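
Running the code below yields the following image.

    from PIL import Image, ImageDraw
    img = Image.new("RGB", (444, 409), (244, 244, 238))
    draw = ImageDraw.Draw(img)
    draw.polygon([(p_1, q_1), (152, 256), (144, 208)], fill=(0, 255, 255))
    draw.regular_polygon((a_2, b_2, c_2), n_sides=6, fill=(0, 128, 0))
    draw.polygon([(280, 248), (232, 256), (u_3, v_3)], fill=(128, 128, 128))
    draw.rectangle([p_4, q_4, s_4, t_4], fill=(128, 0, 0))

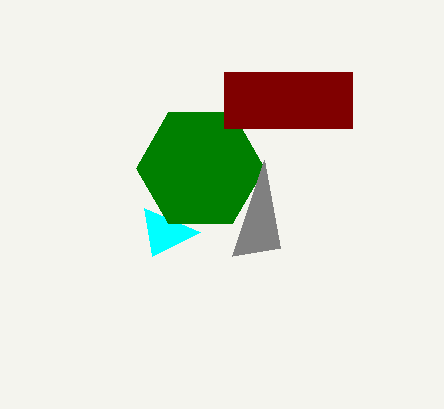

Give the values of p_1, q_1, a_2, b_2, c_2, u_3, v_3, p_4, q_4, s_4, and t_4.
p_1 = 200
q_1 = 232
a_2 = 200
b_2 = 168
c_2 = 64
u_3 = 264
v_3 = 160
p_4 = 224
q_4 = 72
s_4 = 352
t_4 = 128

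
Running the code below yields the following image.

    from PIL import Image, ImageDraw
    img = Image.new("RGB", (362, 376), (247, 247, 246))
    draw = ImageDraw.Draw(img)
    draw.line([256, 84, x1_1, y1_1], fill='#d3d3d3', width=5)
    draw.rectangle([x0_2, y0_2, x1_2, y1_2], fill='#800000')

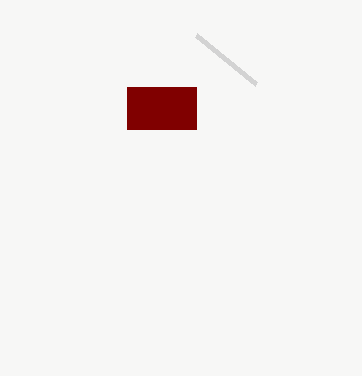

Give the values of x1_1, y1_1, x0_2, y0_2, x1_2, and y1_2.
x1_1 = 196; y1_1 = 35; x0_2 = 127; y0_2 = 87; x1_2 = 196; y1_2 = 129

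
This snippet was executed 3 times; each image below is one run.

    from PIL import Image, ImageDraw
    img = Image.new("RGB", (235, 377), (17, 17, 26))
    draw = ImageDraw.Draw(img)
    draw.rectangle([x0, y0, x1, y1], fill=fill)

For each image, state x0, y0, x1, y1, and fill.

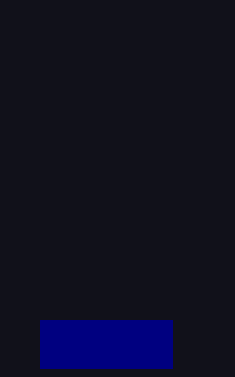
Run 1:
x0 = 40
y0 = 320
x1 = 172
y1 = 368
fill = 'navy'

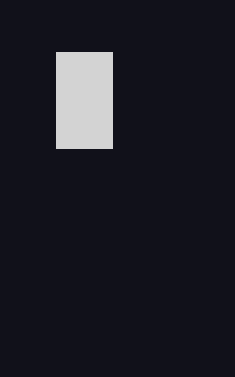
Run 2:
x0 = 56
y0 = 52
x1 = 112
y1 = 148
fill = 'lightgray'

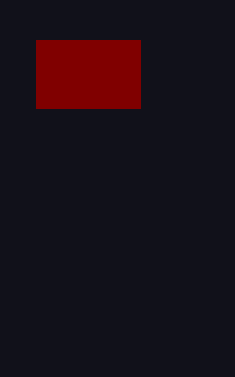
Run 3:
x0 = 36, y0 = 40, x1 = 140, y1 = 108, fill = 'maroon'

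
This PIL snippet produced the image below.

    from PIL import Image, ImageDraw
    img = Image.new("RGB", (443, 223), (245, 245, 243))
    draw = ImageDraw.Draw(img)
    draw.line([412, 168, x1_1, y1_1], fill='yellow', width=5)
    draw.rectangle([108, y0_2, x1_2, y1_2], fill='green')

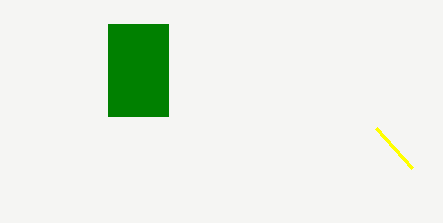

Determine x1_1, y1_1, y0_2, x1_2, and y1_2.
x1_1 = 376
y1_1 = 128
y0_2 = 24
x1_2 = 168
y1_2 = 116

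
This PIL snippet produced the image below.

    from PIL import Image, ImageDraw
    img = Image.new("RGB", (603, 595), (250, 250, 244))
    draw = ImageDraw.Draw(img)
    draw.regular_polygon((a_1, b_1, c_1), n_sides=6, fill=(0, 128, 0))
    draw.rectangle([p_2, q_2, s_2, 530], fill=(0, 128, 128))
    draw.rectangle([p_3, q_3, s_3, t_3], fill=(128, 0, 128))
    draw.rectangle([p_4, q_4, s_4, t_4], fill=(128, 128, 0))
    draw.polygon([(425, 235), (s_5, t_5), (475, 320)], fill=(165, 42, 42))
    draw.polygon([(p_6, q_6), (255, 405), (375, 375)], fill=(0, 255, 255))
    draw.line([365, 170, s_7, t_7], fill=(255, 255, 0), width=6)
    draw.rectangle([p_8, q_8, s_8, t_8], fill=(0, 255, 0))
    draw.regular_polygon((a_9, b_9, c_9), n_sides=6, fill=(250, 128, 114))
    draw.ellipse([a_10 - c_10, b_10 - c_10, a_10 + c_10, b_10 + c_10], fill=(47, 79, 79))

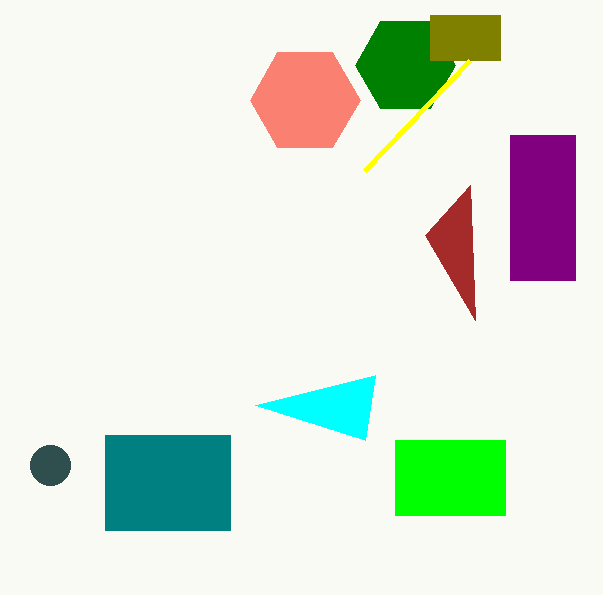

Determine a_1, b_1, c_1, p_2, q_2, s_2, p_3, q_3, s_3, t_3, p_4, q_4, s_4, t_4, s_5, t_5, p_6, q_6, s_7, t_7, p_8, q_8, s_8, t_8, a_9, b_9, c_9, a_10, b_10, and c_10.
a_1 = 405; b_1 = 65; c_1 = 50; p_2 = 105; q_2 = 435; s_2 = 230; p_3 = 510; q_3 = 135; s_3 = 575; t_3 = 280; p_4 = 430; q_4 = 15; s_4 = 500; t_4 = 60; s_5 = 470; t_5 = 185; p_6 = 365; q_6 = 440; s_7 = 470; t_7 = 60; p_8 = 395; q_8 = 440; s_8 = 505; t_8 = 515; a_9 = 305; b_9 = 100; c_9 = 55; a_10 = 50; b_10 = 465; c_10 = 20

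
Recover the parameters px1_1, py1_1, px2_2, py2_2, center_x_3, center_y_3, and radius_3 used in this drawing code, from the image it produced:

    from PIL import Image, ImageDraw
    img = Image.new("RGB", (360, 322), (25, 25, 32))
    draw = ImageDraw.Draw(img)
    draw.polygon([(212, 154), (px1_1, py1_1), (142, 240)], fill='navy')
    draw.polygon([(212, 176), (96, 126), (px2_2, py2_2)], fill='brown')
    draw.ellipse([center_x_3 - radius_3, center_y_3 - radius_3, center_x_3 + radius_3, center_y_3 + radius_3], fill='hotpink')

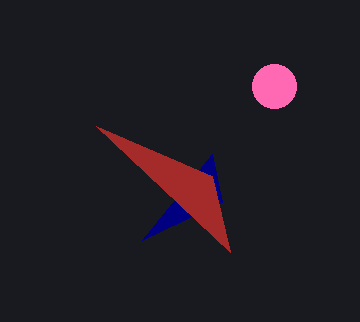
px1_1 = 222, py1_1 = 202, px2_2 = 230, py2_2 = 252, center_x_3 = 274, center_y_3 = 86, radius_3 = 22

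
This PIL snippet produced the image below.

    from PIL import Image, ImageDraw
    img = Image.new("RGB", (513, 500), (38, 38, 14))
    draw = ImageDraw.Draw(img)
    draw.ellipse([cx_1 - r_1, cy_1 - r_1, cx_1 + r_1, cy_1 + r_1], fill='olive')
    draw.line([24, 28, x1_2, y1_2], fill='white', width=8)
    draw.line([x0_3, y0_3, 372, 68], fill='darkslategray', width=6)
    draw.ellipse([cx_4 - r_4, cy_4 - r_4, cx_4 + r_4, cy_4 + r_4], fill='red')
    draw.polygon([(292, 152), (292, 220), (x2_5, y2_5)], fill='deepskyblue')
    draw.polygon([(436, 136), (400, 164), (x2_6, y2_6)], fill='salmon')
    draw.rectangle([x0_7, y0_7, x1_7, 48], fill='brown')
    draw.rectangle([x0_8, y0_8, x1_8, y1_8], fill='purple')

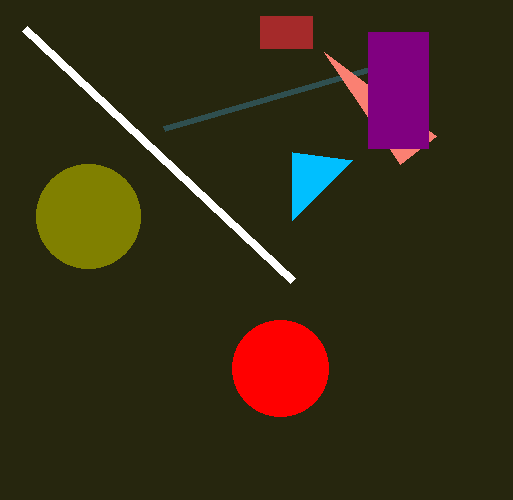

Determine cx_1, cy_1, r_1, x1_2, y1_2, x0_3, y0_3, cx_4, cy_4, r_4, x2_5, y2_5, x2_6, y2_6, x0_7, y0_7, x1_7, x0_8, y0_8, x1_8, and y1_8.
cx_1 = 88, cy_1 = 216, r_1 = 52, x1_2 = 292, y1_2 = 280, x0_3 = 164, y0_3 = 128, cx_4 = 280, cy_4 = 368, r_4 = 48, x2_5 = 352, y2_5 = 160, x2_6 = 324, y2_6 = 52, x0_7 = 260, y0_7 = 16, x1_7 = 312, x0_8 = 368, y0_8 = 32, x1_8 = 428, y1_8 = 148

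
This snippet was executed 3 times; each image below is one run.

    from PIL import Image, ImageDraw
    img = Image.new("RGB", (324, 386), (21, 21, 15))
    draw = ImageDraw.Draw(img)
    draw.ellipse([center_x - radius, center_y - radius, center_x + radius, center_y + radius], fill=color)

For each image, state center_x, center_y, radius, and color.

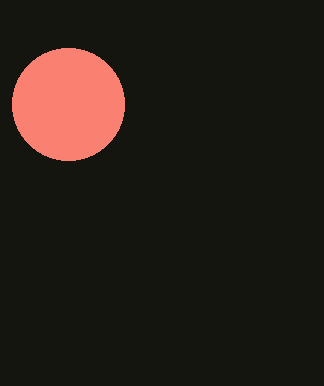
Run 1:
center_x = 68; center_y = 104; radius = 56; color = 'salmon'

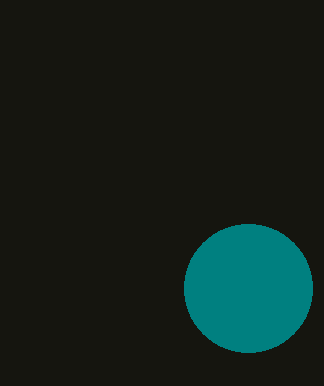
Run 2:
center_x = 248, center_y = 288, radius = 64, color = 'teal'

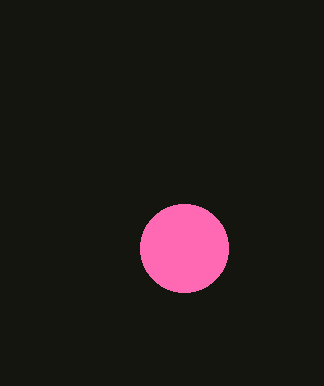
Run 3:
center_x = 184; center_y = 248; radius = 44; color = 'hotpink'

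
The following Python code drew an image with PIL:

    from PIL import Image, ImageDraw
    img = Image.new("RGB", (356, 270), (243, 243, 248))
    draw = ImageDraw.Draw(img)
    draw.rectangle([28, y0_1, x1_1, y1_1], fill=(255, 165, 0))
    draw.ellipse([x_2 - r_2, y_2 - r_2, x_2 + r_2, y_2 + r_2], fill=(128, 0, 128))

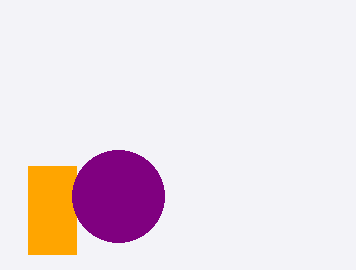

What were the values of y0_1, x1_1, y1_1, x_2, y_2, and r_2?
y0_1 = 166
x1_1 = 76
y1_1 = 254
x_2 = 118
y_2 = 196
r_2 = 46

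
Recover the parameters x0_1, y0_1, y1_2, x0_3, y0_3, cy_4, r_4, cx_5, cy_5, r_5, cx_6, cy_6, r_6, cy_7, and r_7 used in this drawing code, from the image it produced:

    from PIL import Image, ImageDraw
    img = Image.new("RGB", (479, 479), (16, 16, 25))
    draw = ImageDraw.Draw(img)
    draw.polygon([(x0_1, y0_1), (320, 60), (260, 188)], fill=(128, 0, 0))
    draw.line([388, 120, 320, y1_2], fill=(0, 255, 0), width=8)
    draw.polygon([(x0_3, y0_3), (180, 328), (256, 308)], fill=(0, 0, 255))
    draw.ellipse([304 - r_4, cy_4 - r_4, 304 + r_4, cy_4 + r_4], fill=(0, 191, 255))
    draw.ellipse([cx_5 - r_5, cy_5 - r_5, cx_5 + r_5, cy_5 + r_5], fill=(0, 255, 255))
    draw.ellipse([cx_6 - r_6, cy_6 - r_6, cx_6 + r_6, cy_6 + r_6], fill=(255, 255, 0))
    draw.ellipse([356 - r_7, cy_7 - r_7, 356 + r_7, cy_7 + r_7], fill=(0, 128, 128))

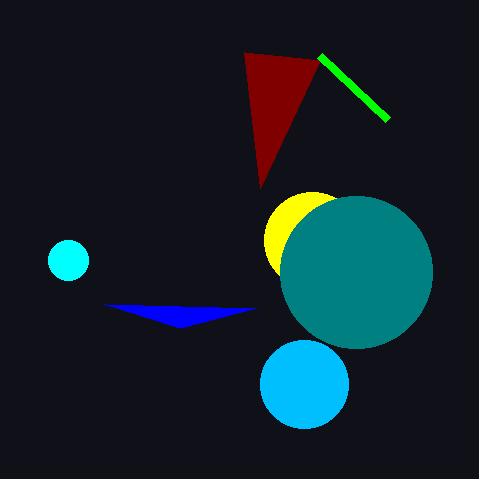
x0_1 = 244, y0_1 = 52, y1_2 = 56, x0_3 = 104, y0_3 = 304, cy_4 = 384, r_4 = 44, cx_5 = 68, cy_5 = 260, r_5 = 20, cx_6 = 312, cy_6 = 240, r_6 = 48, cy_7 = 272, r_7 = 76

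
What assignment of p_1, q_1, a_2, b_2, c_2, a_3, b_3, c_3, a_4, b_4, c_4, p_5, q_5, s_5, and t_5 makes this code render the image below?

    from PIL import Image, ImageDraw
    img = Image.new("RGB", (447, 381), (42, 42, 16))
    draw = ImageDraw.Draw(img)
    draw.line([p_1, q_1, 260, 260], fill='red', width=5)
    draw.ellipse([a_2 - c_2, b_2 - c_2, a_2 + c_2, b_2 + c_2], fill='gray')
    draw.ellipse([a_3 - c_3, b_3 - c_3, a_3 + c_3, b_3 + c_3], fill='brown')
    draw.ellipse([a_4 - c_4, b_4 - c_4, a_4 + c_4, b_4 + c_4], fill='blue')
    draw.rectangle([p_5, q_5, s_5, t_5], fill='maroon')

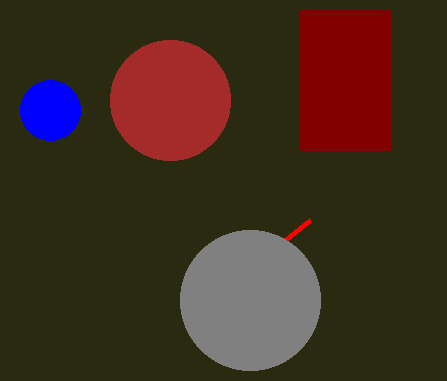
p_1 = 310; q_1 = 220; a_2 = 250; b_2 = 300; c_2 = 70; a_3 = 170; b_3 = 100; c_3 = 60; a_4 = 50; b_4 = 110; c_4 = 30; p_5 = 300; q_5 = 10; s_5 = 390; t_5 = 150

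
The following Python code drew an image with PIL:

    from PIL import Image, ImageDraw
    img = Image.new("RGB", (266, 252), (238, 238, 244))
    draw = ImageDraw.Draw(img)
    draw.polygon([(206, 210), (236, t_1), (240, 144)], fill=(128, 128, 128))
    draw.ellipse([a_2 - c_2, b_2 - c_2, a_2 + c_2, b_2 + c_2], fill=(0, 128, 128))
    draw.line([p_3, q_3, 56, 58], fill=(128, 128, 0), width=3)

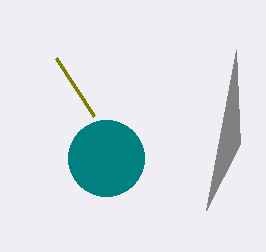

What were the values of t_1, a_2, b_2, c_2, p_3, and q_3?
t_1 = 50; a_2 = 106; b_2 = 158; c_2 = 38; p_3 = 94; q_3 = 116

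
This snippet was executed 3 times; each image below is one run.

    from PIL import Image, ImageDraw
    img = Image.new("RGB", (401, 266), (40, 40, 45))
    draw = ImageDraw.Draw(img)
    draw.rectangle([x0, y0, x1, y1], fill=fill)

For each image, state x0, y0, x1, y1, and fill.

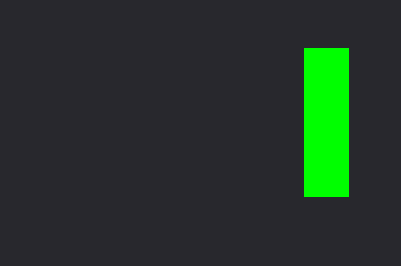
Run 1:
x0 = 304
y0 = 48
x1 = 348
y1 = 196
fill = 'lime'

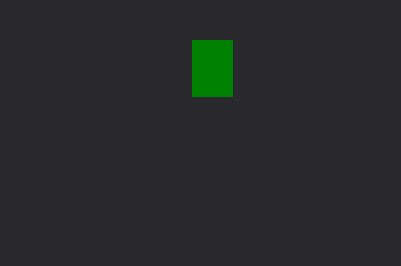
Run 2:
x0 = 192, y0 = 40, x1 = 232, y1 = 96, fill = 'green'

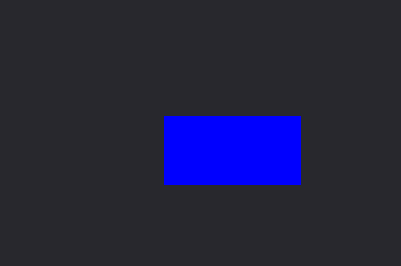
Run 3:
x0 = 164
y0 = 116
x1 = 300
y1 = 184
fill = 'blue'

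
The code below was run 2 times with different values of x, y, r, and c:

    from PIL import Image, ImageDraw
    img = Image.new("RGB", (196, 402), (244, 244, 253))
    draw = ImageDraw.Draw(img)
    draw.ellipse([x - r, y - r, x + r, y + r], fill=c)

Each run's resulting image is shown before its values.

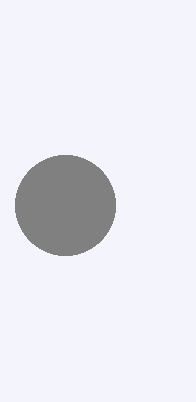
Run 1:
x = 65; y = 205; r = 50; c = 'gray'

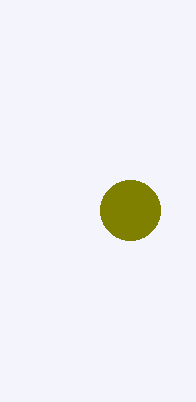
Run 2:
x = 130
y = 210
r = 30
c = 'olive'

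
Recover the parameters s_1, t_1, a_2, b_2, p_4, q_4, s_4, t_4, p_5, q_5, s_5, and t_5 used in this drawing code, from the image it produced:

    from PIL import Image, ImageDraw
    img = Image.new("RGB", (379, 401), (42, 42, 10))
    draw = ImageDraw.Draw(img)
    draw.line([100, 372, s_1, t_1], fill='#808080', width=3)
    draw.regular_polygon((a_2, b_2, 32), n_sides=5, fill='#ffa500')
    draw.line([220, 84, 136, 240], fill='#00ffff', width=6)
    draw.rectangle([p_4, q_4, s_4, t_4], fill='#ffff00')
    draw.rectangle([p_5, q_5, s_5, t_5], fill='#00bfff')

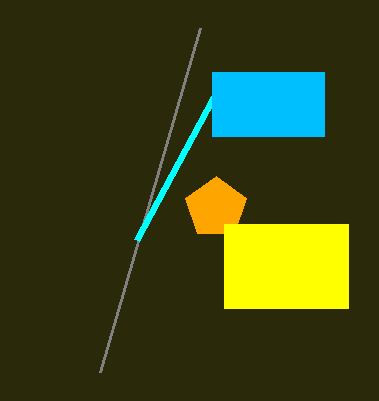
s_1 = 200; t_1 = 28; a_2 = 216; b_2 = 208; p_4 = 224; q_4 = 224; s_4 = 348; t_4 = 308; p_5 = 212; q_5 = 72; s_5 = 324; t_5 = 136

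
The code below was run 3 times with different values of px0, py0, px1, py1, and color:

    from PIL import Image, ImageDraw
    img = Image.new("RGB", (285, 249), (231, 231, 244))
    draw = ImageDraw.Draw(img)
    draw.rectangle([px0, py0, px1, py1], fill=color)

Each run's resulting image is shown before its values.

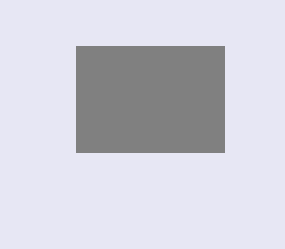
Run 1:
px0 = 76, py0 = 46, px1 = 224, py1 = 152, color = 'gray'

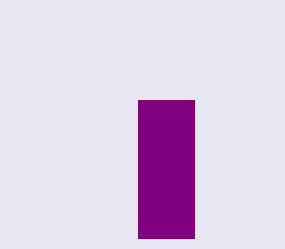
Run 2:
px0 = 138
py0 = 100
px1 = 194
py1 = 238
color = 'purple'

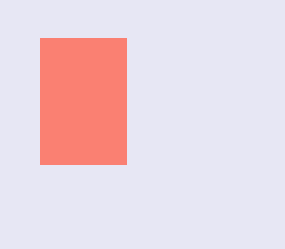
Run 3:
px0 = 40
py0 = 38
px1 = 126
py1 = 164
color = 'salmon'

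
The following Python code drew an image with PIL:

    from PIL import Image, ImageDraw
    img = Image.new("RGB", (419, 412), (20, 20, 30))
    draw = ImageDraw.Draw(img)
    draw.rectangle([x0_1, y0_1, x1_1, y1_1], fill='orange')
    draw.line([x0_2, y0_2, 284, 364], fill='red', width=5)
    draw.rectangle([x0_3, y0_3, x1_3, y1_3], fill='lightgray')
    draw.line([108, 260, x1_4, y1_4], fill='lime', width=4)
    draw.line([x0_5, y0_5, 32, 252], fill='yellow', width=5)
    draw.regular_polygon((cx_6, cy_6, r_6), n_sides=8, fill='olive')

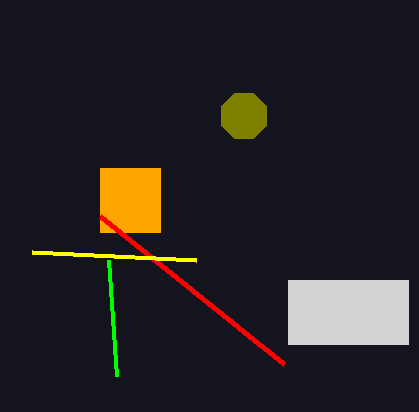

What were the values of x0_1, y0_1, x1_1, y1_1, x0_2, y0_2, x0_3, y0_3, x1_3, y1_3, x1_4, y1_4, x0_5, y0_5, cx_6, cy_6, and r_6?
x0_1 = 100; y0_1 = 168; x1_1 = 160; y1_1 = 232; x0_2 = 100; y0_2 = 216; x0_3 = 288; y0_3 = 280; x1_3 = 408; y1_3 = 344; x1_4 = 116; y1_4 = 376; x0_5 = 196; y0_5 = 260; cx_6 = 244; cy_6 = 116; r_6 = 24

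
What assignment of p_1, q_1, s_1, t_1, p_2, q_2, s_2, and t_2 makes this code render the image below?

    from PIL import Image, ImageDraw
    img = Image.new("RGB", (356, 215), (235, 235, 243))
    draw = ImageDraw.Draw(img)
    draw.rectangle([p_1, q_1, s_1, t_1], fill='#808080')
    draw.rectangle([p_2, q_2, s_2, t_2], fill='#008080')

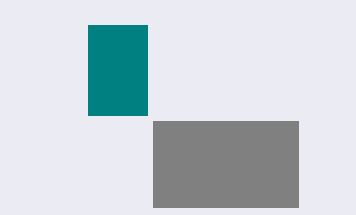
p_1 = 153
q_1 = 121
s_1 = 298
t_1 = 207
p_2 = 88
q_2 = 25
s_2 = 147
t_2 = 115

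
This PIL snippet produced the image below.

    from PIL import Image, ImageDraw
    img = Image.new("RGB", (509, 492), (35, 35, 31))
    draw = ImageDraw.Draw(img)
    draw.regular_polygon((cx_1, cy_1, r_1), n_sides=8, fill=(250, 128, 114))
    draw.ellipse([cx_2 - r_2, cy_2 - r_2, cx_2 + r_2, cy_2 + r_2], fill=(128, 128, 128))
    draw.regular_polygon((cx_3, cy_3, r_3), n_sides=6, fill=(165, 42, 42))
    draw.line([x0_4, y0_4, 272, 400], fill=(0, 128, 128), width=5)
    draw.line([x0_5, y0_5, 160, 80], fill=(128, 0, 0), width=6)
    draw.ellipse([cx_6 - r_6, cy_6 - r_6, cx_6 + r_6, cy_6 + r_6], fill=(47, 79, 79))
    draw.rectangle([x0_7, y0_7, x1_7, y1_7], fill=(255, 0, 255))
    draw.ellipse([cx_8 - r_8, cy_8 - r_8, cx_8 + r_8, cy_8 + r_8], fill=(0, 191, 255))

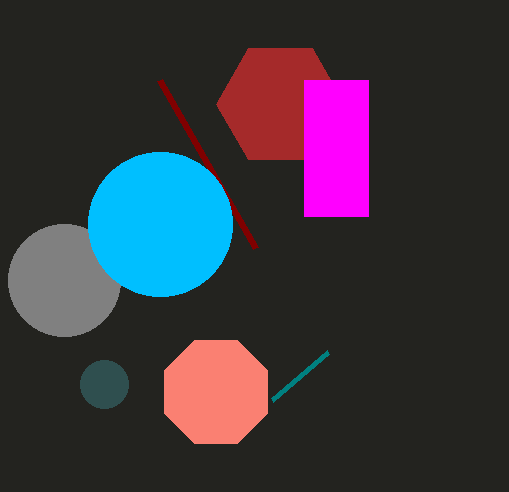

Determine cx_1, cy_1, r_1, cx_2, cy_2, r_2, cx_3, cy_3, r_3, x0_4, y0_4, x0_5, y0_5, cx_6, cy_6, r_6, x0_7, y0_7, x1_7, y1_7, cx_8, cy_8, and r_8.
cx_1 = 216; cy_1 = 392; r_1 = 56; cx_2 = 64; cy_2 = 280; r_2 = 56; cx_3 = 280; cy_3 = 104; r_3 = 64; x0_4 = 328; y0_4 = 352; x0_5 = 256; y0_5 = 248; cx_6 = 104; cy_6 = 384; r_6 = 24; x0_7 = 304; y0_7 = 80; x1_7 = 368; y1_7 = 216; cx_8 = 160; cy_8 = 224; r_8 = 72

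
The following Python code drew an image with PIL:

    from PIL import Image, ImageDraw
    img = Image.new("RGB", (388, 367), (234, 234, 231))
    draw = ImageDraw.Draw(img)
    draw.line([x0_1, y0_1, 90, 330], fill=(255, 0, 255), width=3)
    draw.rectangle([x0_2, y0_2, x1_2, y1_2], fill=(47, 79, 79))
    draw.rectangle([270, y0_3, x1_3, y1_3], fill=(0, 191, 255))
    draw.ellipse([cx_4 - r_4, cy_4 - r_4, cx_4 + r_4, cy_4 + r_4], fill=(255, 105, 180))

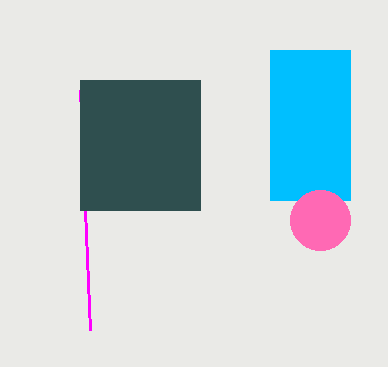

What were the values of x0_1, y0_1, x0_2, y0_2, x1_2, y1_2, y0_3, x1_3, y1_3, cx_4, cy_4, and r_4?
x0_1 = 80; y0_1 = 90; x0_2 = 80; y0_2 = 80; x1_2 = 200; y1_2 = 210; y0_3 = 50; x1_3 = 350; y1_3 = 200; cx_4 = 320; cy_4 = 220; r_4 = 30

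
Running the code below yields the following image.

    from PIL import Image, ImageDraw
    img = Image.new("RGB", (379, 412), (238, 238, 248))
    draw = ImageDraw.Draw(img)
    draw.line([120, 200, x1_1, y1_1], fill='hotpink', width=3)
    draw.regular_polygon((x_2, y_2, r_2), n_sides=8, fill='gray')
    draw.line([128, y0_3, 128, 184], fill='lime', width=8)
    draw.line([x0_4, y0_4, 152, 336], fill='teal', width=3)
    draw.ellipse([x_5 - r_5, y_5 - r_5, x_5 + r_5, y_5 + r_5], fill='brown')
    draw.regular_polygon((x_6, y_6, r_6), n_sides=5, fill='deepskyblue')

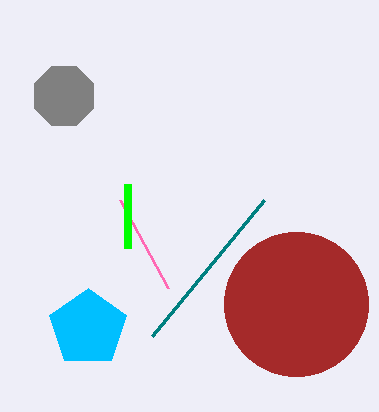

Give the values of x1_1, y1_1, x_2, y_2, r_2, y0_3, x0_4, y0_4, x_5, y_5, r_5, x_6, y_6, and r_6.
x1_1 = 168
y1_1 = 288
x_2 = 64
y_2 = 96
r_2 = 32
y0_3 = 248
x0_4 = 264
y0_4 = 200
x_5 = 296
y_5 = 304
r_5 = 72
x_6 = 88
y_6 = 328
r_6 = 40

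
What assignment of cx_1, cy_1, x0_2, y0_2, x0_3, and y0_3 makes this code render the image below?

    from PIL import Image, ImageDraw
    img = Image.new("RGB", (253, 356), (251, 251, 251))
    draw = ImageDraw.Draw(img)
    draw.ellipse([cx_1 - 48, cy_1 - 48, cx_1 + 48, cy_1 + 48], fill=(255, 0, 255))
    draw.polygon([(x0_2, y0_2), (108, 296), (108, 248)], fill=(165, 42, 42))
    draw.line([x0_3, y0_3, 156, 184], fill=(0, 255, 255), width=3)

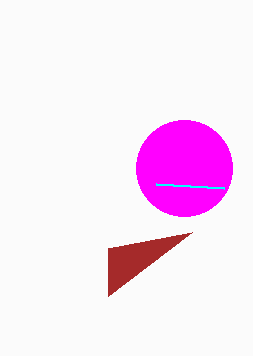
cx_1 = 184
cy_1 = 168
x0_2 = 192
y0_2 = 232
x0_3 = 224
y0_3 = 188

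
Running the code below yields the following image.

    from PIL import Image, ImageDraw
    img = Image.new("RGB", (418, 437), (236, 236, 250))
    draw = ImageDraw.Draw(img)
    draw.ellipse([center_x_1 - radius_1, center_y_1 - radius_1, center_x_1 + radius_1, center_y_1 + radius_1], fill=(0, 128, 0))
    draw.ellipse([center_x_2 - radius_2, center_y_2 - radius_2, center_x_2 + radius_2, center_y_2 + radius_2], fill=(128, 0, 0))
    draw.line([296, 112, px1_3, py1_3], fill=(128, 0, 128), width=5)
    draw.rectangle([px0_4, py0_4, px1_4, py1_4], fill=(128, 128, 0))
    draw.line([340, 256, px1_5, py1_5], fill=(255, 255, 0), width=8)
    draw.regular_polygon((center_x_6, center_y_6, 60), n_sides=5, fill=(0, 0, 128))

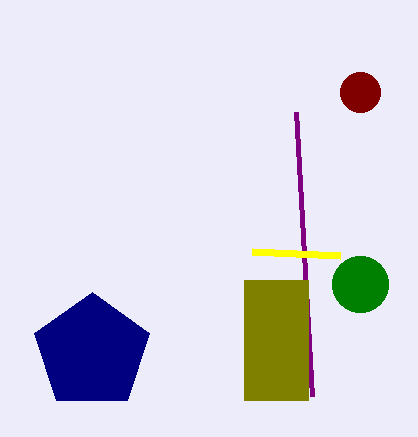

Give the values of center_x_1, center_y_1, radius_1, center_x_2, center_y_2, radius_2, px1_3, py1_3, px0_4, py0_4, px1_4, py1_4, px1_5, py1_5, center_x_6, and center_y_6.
center_x_1 = 360; center_y_1 = 284; radius_1 = 28; center_x_2 = 360; center_y_2 = 92; radius_2 = 20; px1_3 = 312; py1_3 = 396; px0_4 = 244; py0_4 = 280; px1_4 = 308; py1_4 = 400; px1_5 = 252; py1_5 = 252; center_x_6 = 92; center_y_6 = 352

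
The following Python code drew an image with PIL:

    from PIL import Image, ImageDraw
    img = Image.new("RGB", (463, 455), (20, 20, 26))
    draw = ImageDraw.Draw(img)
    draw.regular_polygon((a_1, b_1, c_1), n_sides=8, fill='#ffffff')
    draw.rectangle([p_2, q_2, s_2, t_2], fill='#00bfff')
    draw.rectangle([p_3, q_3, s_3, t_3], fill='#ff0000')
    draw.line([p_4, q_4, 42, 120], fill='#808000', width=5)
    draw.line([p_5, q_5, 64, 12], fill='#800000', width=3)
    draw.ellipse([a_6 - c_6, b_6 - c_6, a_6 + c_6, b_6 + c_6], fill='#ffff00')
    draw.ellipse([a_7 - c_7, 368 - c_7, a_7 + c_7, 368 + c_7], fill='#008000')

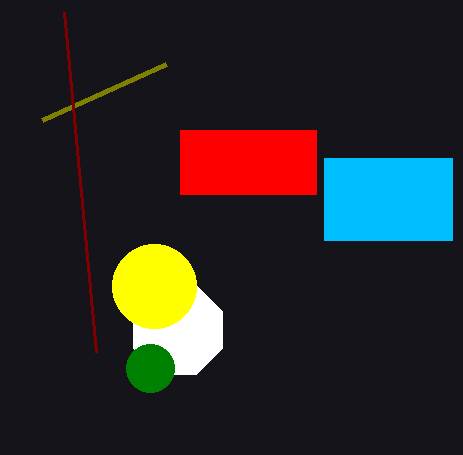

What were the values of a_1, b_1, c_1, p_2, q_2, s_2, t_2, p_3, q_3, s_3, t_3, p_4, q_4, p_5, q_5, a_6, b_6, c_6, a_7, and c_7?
a_1 = 178, b_1 = 330, c_1 = 48, p_2 = 324, q_2 = 158, s_2 = 452, t_2 = 240, p_3 = 180, q_3 = 130, s_3 = 316, t_3 = 194, p_4 = 166, q_4 = 64, p_5 = 96, q_5 = 352, a_6 = 154, b_6 = 286, c_6 = 42, a_7 = 150, c_7 = 24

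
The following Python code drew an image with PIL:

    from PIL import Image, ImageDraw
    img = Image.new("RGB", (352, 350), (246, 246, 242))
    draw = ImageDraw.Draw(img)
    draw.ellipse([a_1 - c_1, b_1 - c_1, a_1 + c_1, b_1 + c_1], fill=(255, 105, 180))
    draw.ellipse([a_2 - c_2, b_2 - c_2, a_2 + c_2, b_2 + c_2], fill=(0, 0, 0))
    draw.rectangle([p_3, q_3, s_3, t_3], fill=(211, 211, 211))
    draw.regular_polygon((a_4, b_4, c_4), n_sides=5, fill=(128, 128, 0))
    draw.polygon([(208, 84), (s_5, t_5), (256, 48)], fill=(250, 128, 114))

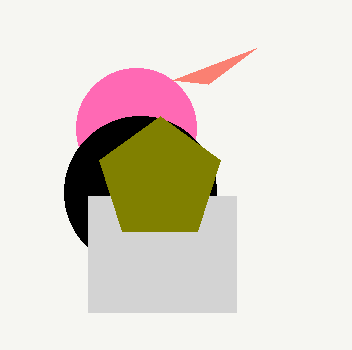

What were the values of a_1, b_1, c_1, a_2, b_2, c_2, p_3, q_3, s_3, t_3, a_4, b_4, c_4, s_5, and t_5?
a_1 = 136; b_1 = 128; c_1 = 60; a_2 = 140; b_2 = 192; c_2 = 76; p_3 = 88; q_3 = 196; s_3 = 236; t_3 = 312; a_4 = 160; b_4 = 180; c_4 = 64; s_5 = 172; t_5 = 80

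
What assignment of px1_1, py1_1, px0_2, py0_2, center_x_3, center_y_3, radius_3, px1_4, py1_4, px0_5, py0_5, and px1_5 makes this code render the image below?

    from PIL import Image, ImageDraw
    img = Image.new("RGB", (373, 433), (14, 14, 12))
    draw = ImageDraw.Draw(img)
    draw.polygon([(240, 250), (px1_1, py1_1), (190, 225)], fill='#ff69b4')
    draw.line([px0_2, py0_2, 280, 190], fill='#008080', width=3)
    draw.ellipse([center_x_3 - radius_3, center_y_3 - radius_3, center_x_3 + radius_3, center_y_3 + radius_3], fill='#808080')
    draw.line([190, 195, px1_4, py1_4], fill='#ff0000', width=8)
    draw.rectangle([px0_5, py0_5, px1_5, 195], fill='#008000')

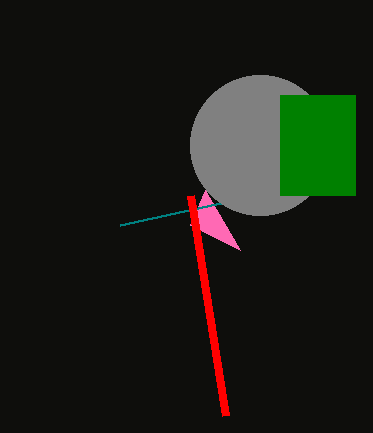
px1_1 = 205, py1_1 = 190, px0_2 = 120, py0_2 = 225, center_x_3 = 260, center_y_3 = 145, radius_3 = 70, px1_4 = 225, py1_4 = 415, px0_5 = 280, py0_5 = 95, px1_5 = 355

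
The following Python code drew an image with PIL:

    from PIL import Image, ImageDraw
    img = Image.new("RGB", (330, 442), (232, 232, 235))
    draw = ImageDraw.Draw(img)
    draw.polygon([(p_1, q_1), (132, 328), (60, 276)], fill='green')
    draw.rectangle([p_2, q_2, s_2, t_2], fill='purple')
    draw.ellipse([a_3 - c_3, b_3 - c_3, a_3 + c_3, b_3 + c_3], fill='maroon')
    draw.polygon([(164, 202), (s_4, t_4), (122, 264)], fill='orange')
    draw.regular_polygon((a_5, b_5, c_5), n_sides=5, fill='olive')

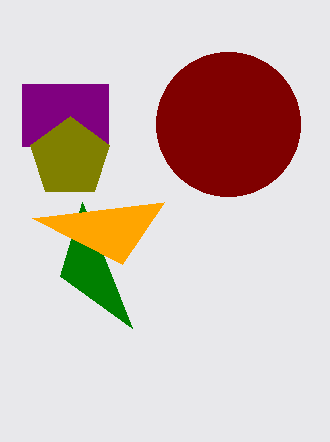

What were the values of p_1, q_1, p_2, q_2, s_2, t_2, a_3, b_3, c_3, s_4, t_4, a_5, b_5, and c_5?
p_1 = 82; q_1 = 202; p_2 = 22; q_2 = 84; s_2 = 108; t_2 = 146; a_3 = 228; b_3 = 124; c_3 = 72; s_4 = 32; t_4 = 218; a_5 = 70; b_5 = 158; c_5 = 42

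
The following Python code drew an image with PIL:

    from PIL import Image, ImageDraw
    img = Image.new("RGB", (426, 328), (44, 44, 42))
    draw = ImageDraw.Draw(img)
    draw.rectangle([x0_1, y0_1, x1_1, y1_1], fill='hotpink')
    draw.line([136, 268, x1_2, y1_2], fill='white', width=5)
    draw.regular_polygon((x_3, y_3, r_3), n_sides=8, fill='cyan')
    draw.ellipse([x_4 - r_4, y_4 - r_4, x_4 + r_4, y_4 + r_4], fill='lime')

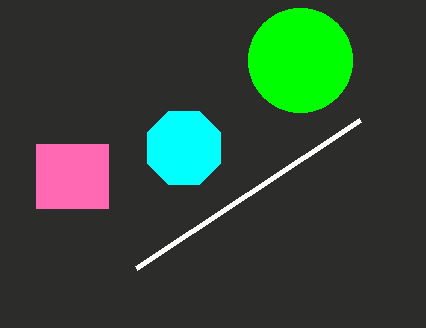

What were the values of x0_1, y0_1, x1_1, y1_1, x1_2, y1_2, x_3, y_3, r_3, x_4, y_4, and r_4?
x0_1 = 36; y0_1 = 144; x1_1 = 108; y1_1 = 208; x1_2 = 360; y1_2 = 120; x_3 = 184; y_3 = 148; r_3 = 40; x_4 = 300; y_4 = 60; r_4 = 52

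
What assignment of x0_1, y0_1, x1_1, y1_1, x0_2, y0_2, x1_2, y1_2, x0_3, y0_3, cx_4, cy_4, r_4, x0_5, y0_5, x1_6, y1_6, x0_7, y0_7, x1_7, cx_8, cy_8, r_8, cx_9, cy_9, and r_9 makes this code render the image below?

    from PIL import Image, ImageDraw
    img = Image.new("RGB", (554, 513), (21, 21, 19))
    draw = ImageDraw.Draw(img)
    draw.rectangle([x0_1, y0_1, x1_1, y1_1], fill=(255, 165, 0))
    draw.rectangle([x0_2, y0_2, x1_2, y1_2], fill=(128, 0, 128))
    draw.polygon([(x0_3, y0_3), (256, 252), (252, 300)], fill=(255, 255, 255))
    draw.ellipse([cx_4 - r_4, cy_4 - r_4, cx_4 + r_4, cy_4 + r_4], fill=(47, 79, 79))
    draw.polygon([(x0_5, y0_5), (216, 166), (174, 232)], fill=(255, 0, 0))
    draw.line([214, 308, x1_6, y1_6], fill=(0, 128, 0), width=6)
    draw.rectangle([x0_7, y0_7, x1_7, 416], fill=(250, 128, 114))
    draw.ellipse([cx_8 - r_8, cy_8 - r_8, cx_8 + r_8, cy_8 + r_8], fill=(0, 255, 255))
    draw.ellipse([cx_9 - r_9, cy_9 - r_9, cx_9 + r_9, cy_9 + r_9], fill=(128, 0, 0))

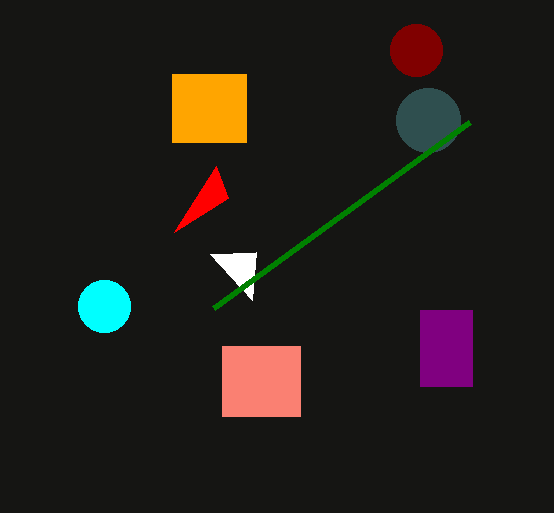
x0_1 = 172; y0_1 = 74; x1_1 = 246; y1_1 = 142; x0_2 = 420; y0_2 = 310; x1_2 = 472; y1_2 = 386; x0_3 = 210; y0_3 = 254; cx_4 = 428; cy_4 = 120; r_4 = 32; x0_5 = 228; y0_5 = 198; x1_6 = 470; y1_6 = 122; x0_7 = 222; y0_7 = 346; x1_7 = 300; cx_8 = 104; cy_8 = 306; r_8 = 26; cx_9 = 416; cy_9 = 50; r_9 = 26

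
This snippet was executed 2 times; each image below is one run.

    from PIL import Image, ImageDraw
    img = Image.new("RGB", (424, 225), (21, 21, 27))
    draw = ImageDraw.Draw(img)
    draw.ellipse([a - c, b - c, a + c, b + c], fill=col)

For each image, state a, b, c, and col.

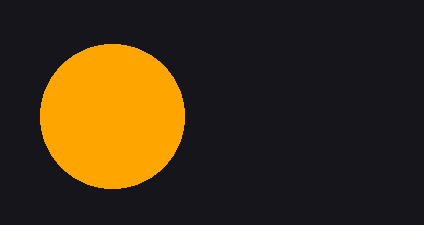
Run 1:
a = 112
b = 116
c = 72
col = 'orange'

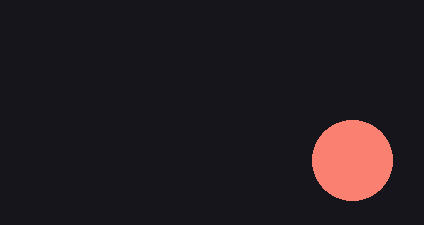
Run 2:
a = 352, b = 160, c = 40, col = 'salmon'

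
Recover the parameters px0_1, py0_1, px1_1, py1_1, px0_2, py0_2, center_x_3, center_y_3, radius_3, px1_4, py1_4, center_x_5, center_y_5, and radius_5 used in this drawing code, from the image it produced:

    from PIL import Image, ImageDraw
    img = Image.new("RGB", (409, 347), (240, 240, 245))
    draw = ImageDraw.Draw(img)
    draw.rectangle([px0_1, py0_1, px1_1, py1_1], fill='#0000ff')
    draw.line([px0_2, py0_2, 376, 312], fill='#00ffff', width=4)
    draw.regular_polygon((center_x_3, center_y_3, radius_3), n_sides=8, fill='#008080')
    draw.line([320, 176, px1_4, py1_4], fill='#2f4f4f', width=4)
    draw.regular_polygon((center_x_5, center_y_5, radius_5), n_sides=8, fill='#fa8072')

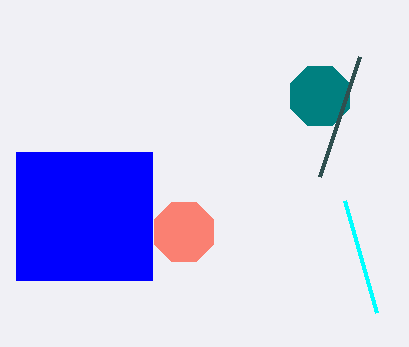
px0_1 = 16, py0_1 = 152, px1_1 = 152, py1_1 = 280, px0_2 = 344, py0_2 = 200, center_x_3 = 320, center_y_3 = 96, radius_3 = 32, px1_4 = 360, py1_4 = 56, center_x_5 = 184, center_y_5 = 232, radius_5 = 32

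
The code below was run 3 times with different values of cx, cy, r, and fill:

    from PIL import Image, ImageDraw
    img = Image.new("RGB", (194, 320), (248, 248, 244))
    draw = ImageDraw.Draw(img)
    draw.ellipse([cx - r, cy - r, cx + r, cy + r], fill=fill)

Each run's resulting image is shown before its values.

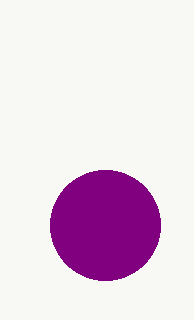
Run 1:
cx = 105; cy = 225; r = 55; fill = 'purple'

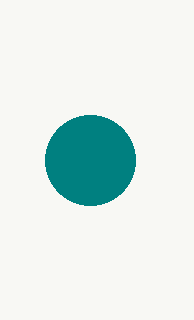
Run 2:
cx = 90
cy = 160
r = 45
fill = 'teal'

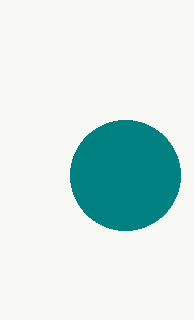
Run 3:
cx = 125
cy = 175
r = 55
fill = 'teal'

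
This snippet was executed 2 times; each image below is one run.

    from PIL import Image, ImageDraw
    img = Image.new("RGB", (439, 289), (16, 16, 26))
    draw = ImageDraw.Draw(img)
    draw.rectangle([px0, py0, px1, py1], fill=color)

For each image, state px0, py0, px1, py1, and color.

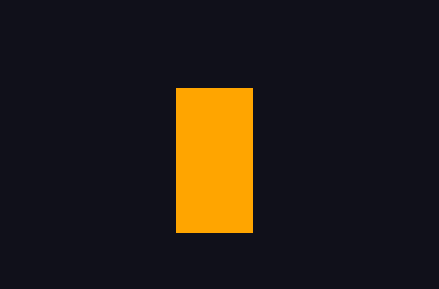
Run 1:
px0 = 176; py0 = 88; px1 = 252; py1 = 232; color = 'orange'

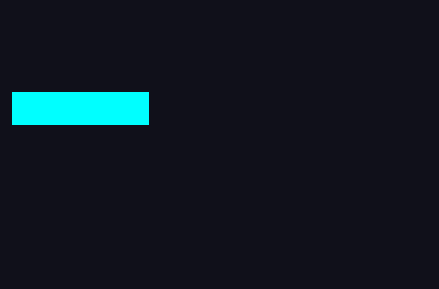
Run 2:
px0 = 12; py0 = 92; px1 = 148; py1 = 124; color = 'cyan'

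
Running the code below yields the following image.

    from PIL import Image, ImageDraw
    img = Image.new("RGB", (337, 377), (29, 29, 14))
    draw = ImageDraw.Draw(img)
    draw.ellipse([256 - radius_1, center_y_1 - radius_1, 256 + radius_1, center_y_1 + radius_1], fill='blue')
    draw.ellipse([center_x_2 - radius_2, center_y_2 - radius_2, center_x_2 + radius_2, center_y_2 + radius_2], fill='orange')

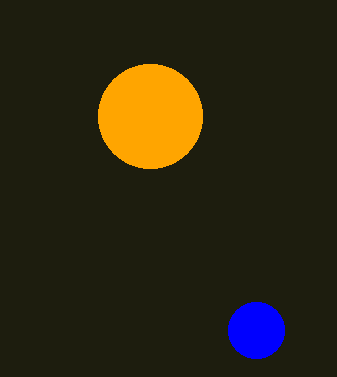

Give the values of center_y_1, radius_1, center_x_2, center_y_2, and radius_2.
center_y_1 = 330, radius_1 = 28, center_x_2 = 150, center_y_2 = 116, radius_2 = 52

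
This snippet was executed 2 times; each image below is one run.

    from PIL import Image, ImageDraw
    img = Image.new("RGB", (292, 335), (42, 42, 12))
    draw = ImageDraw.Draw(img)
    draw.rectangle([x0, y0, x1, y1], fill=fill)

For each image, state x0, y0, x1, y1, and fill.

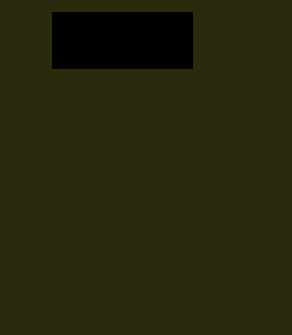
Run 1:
x0 = 52
y0 = 12
x1 = 192
y1 = 68
fill = 'black'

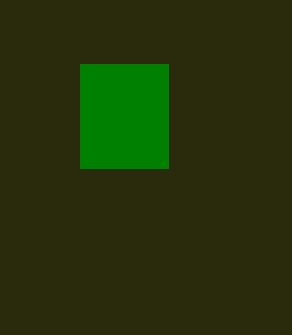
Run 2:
x0 = 80, y0 = 64, x1 = 168, y1 = 168, fill = 'green'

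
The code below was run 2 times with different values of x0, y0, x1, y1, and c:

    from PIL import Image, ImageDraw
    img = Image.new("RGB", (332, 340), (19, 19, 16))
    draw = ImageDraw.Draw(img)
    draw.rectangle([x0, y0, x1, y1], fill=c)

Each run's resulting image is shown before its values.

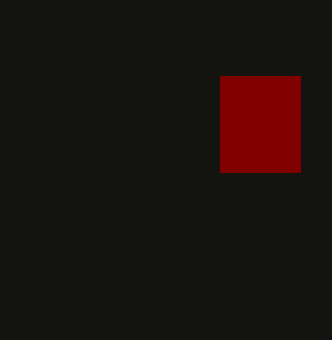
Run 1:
x0 = 220, y0 = 76, x1 = 300, y1 = 172, c = 'maroon'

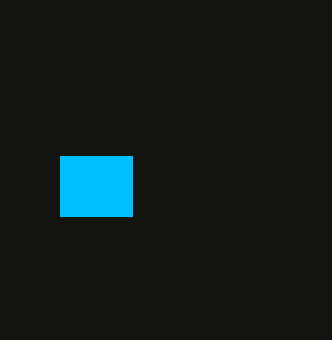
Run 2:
x0 = 60; y0 = 156; x1 = 132; y1 = 216; c = 'deepskyblue'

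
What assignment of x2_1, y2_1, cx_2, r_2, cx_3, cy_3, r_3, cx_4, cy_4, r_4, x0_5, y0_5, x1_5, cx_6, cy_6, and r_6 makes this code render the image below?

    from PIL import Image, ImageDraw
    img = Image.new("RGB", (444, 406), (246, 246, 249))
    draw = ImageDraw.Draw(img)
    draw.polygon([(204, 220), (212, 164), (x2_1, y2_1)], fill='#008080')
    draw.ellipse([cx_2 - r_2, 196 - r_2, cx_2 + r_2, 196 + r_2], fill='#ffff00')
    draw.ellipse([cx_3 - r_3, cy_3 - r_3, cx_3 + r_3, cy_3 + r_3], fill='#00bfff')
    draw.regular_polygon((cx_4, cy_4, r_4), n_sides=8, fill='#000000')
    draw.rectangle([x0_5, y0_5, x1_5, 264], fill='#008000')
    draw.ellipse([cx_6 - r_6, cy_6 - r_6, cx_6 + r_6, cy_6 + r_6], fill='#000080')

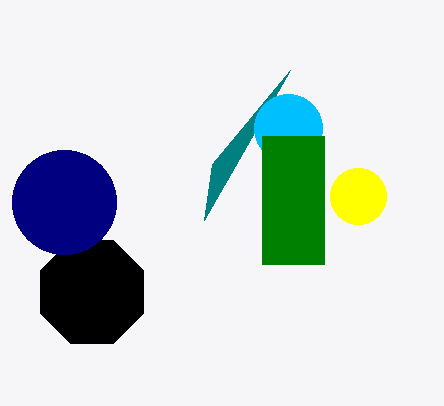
x2_1 = 290
y2_1 = 70
cx_2 = 358
r_2 = 28
cx_3 = 288
cy_3 = 128
r_3 = 34
cx_4 = 92
cy_4 = 292
r_4 = 56
x0_5 = 262
y0_5 = 136
x1_5 = 324
cx_6 = 64
cy_6 = 202
r_6 = 52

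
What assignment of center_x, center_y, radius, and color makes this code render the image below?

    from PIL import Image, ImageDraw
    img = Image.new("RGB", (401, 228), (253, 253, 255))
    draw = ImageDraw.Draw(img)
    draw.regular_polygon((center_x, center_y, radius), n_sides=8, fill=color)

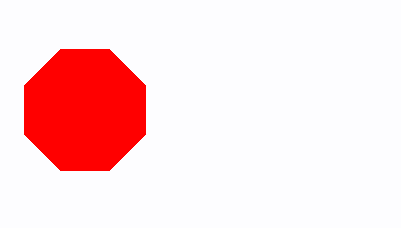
center_x = 85; center_y = 110; radius = 65; color = 'red'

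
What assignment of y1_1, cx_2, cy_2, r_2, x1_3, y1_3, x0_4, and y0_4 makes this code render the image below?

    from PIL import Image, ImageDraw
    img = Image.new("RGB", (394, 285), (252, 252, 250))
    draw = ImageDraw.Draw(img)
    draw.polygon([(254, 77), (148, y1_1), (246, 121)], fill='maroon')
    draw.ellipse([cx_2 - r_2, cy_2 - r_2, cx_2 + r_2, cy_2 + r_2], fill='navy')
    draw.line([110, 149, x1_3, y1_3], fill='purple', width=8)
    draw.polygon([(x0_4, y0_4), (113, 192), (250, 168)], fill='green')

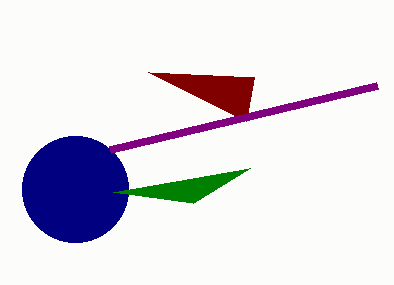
y1_1 = 72, cx_2 = 75, cy_2 = 189, r_2 = 53, x1_3 = 377, y1_3 = 85, x0_4 = 193, y0_4 = 203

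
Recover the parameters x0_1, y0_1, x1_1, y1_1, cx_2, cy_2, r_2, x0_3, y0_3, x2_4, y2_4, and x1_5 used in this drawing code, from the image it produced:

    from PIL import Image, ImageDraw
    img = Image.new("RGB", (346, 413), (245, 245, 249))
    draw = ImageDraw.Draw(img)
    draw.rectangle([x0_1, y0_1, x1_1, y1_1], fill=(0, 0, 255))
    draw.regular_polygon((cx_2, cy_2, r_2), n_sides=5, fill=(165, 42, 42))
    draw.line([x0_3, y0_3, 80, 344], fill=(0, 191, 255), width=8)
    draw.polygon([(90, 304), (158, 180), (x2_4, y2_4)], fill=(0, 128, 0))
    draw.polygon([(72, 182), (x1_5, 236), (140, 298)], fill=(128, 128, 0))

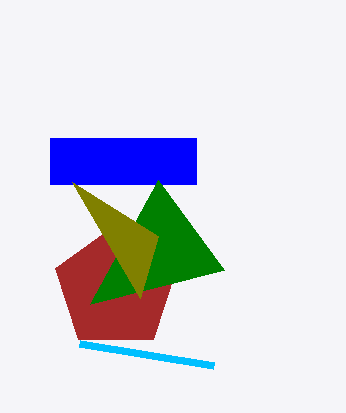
x0_1 = 50; y0_1 = 138; x1_1 = 196; y1_1 = 184; cx_2 = 116; cy_2 = 288; r_2 = 64; x0_3 = 214; y0_3 = 366; x2_4 = 224; y2_4 = 270; x1_5 = 158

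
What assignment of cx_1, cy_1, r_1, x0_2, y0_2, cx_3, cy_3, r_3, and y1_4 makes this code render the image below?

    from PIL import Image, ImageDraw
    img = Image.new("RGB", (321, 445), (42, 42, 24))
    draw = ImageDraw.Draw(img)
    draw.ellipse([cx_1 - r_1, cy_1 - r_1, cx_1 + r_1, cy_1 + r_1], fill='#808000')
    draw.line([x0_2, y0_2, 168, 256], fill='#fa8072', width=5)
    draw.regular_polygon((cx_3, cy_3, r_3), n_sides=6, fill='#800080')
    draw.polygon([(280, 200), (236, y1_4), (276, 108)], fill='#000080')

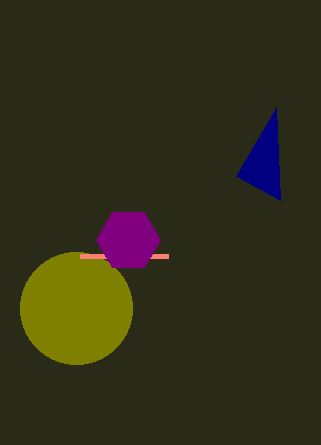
cx_1 = 76, cy_1 = 308, r_1 = 56, x0_2 = 80, y0_2 = 256, cx_3 = 128, cy_3 = 240, r_3 = 32, y1_4 = 176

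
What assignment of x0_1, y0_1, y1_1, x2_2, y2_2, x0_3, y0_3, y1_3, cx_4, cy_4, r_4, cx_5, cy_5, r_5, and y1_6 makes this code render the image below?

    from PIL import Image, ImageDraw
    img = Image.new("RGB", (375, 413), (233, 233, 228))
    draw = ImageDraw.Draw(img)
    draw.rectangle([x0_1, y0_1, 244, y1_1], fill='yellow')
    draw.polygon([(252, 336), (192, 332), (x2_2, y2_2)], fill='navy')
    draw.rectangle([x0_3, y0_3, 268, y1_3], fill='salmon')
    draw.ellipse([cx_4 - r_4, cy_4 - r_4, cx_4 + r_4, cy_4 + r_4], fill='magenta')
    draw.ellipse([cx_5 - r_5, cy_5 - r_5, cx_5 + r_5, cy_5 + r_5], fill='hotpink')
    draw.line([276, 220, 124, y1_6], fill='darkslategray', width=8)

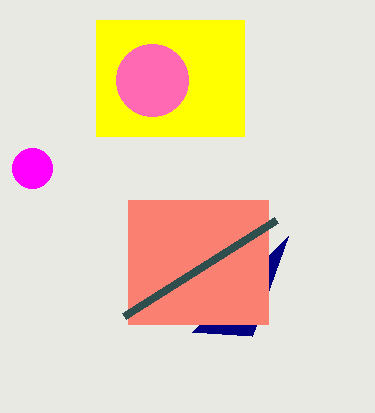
x0_1 = 96
y0_1 = 20
y1_1 = 136
x2_2 = 288
y2_2 = 236
x0_3 = 128
y0_3 = 200
y1_3 = 324
cx_4 = 32
cy_4 = 168
r_4 = 20
cx_5 = 152
cy_5 = 80
r_5 = 36
y1_6 = 316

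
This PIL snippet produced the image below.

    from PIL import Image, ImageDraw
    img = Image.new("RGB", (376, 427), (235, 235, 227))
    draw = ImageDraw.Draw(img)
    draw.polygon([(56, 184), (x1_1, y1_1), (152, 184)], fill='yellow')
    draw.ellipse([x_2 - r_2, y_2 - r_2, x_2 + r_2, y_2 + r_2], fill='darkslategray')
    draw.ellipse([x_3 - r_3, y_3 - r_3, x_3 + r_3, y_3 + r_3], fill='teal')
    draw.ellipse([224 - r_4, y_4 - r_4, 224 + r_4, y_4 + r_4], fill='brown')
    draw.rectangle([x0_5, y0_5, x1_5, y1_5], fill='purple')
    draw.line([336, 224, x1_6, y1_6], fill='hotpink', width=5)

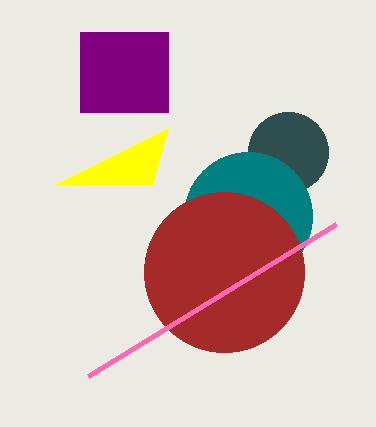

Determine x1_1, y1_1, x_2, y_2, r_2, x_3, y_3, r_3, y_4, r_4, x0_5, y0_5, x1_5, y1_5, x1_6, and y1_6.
x1_1 = 168; y1_1 = 128; x_2 = 288; y_2 = 152; r_2 = 40; x_3 = 248; y_3 = 216; r_3 = 64; y_4 = 272; r_4 = 80; x0_5 = 80; y0_5 = 32; x1_5 = 168; y1_5 = 112; x1_6 = 88; y1_6 = 376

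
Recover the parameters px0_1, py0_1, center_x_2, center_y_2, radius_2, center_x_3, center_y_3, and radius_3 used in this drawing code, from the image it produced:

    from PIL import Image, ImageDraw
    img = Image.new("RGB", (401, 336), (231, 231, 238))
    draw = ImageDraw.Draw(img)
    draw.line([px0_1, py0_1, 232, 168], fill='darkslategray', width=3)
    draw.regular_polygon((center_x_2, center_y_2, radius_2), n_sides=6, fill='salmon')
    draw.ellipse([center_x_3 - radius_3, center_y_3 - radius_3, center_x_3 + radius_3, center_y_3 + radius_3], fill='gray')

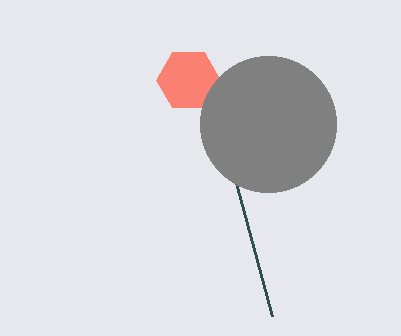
px0_1 = 272; py0_1 = 316; center_x_2 = 188; center_y_2 = 80; radius_2 = 32; center_x_3 = 268; center_y_3 = 124; radius_3 = 68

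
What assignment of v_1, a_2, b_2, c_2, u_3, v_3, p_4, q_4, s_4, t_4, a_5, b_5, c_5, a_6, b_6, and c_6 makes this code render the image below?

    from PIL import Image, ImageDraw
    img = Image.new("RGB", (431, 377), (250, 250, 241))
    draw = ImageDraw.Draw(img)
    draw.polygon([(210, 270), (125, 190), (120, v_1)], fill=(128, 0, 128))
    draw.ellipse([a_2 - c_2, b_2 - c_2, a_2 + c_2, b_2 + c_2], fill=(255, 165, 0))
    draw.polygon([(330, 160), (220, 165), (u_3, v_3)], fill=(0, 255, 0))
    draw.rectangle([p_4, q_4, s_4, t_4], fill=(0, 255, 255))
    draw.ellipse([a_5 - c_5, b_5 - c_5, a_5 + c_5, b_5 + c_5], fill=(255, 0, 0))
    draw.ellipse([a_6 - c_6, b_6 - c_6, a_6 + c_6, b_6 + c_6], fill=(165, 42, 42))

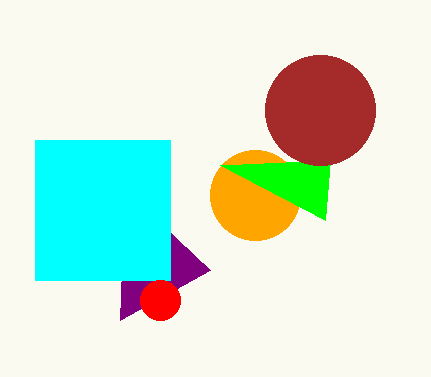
v_1 = 320, a_2 = 255, b_2 = 195, c_2 = 45, u_3 = 325, v_3 = 220, p_4 = 35, q_4 = 140, s_4 = 170, t_4 = 280, a_5 = 160, b_5 = 300, c_5 = 20, a_6 = 320, b_6 = 110, c_6 = 55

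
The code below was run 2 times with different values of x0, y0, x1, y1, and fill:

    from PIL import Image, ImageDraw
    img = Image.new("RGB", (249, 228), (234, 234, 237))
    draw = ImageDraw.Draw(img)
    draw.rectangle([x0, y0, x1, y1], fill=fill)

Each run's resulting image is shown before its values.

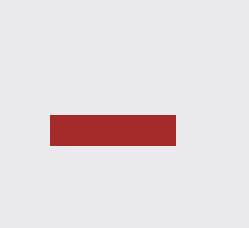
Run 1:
x0 = 50; y0 = 115; x1 = 175; y1 = 145; fill = 'brown'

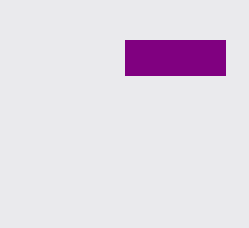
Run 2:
x0 = 125, y0 = 40, x1 = 225, y1 = 75, fill = 'purple'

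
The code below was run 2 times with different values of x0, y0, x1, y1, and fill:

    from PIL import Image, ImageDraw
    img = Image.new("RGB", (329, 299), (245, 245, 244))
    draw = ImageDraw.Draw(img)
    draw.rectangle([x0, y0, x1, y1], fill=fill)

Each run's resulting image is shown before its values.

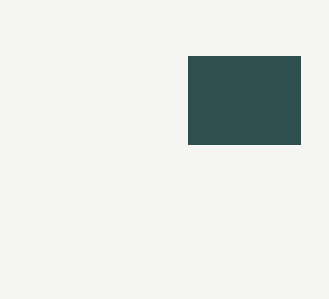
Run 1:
x0 = 188
y0 = 56
x1 = 300
y1 = 144
fill = 'darkslategray'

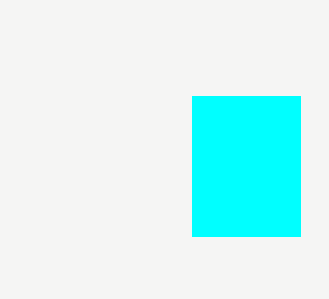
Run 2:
x0 = 192, y0 = 96, x1 = 300, y1 = 236, fill = 'cyan'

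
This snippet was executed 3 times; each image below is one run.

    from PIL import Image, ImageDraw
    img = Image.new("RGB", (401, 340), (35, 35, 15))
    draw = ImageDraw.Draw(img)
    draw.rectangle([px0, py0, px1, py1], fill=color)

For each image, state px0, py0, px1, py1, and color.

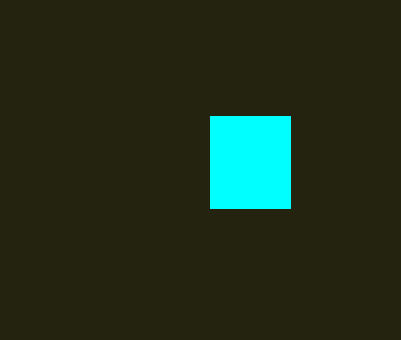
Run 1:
px0 = 210, py0 = 116, px1 = 290, py1 = 208, color = 'cyan'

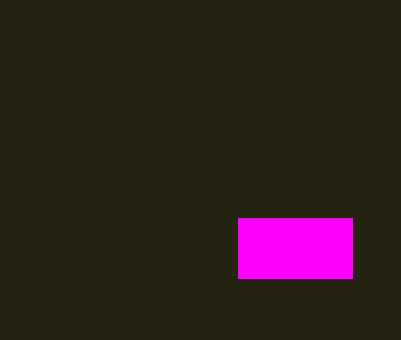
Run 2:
px0 = 238
py0 = 218
px1 = 352
py1 = 278
color = 'magenta'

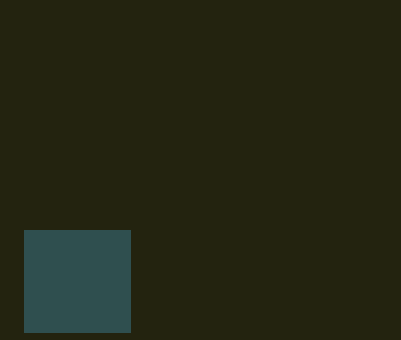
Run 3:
px0 = 24, py0 = 230, px1 = 130, py1 = 332, color = 'darkslategray'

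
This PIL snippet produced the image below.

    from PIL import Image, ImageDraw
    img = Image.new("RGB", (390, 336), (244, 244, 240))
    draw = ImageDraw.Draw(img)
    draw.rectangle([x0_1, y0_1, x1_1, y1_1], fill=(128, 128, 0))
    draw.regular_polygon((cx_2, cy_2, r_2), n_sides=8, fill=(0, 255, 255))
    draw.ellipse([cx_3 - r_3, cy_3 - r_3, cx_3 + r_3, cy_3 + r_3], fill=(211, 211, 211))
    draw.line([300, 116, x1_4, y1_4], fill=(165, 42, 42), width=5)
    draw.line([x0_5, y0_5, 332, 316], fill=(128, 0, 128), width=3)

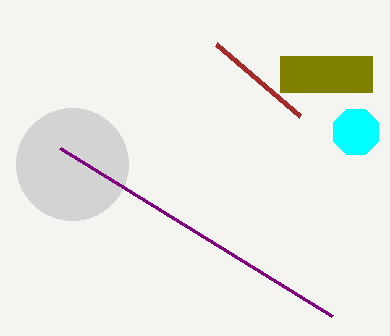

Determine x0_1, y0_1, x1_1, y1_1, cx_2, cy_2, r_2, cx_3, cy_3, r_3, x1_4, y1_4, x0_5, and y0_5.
x0_1 = 280
y0_1 = 56
x1_1 = 372
y1_1 = 92
cx_2 = 356
cy_2 = 132
r_2 = 24
cx_3 = 72
cy_3 = 164
r_3 = 56
x1_4 = 216
y1_4 = 44
x0_5 = 60
y0_5 = 148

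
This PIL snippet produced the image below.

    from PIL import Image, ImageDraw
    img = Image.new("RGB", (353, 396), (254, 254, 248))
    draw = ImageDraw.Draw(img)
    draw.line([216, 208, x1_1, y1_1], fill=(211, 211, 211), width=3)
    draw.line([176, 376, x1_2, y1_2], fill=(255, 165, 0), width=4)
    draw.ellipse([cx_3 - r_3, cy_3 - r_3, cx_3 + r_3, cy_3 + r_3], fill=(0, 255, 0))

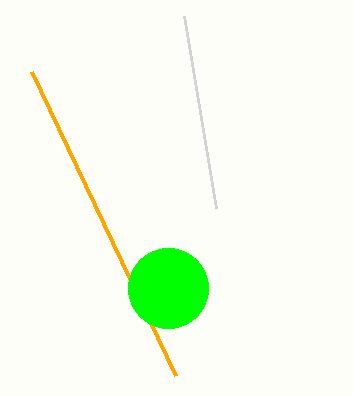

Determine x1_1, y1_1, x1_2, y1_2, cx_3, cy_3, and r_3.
x1_1 = 184; y1_1 = 16; x1_2 = 32; y1_2 = 72; cx_3 = 168; cy_3 = 288; r_3 = 40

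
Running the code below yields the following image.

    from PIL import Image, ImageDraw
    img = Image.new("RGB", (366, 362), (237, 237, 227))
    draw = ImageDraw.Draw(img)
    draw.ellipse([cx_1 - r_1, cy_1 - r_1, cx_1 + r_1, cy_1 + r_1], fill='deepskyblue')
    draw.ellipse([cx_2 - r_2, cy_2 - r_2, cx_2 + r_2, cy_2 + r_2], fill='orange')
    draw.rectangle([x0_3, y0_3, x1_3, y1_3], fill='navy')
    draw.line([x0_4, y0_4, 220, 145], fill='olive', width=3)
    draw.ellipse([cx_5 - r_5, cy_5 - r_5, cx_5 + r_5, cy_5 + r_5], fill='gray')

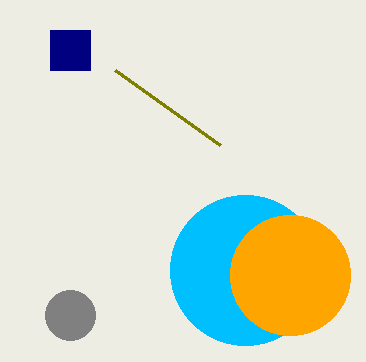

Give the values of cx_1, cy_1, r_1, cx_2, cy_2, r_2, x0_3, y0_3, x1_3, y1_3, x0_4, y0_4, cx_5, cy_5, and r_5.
cx_1 = 245; cy_1 = 270; r_1 = 75; cx_2 = 290; cy_2 = 275; r_2 = 60; x0_3 = 50; y0_3 = 30; x1_3 = 90; y1_3 = 70; x0_4 = 115; y0_4 = 70; cx_5 = 70; cy_5 = 315; r_5 = 25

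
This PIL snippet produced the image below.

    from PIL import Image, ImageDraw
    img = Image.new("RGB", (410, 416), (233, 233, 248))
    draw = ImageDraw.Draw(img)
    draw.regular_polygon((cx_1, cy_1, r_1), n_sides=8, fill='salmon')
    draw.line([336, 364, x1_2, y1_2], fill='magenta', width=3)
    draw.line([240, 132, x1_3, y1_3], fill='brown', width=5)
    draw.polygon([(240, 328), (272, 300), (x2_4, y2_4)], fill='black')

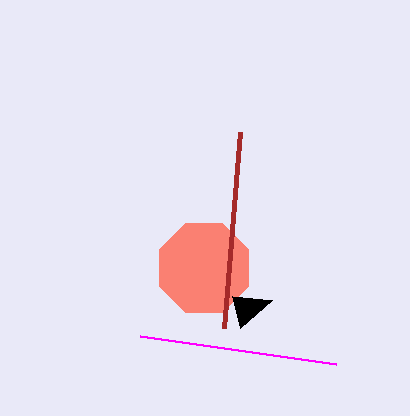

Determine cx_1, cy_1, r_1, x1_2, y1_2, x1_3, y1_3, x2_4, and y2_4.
cx_1 = 204
cy_1 = 268
r_1 = 48
x1_2 = 140
y1_2 = 336
x1_3 = 224
y1_3 = 328
x2_4 = 232
y2_4 = 296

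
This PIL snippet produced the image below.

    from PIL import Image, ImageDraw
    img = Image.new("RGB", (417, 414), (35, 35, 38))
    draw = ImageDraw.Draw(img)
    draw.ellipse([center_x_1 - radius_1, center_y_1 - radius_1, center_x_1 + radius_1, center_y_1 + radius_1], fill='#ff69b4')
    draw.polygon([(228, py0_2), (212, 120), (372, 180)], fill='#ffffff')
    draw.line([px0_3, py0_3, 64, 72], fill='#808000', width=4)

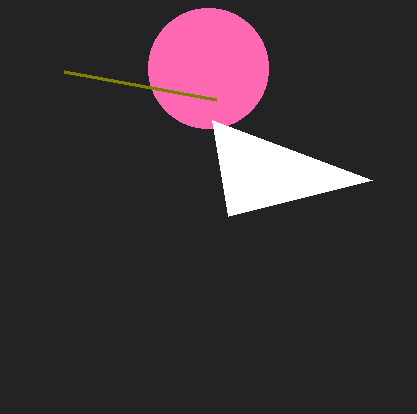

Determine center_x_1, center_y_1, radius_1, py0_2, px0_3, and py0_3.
center_x_1 = 208
center_y_1 = 68
radius_1 = 60
py0_2 = 216
px0_3 = 216
py0_3 = 100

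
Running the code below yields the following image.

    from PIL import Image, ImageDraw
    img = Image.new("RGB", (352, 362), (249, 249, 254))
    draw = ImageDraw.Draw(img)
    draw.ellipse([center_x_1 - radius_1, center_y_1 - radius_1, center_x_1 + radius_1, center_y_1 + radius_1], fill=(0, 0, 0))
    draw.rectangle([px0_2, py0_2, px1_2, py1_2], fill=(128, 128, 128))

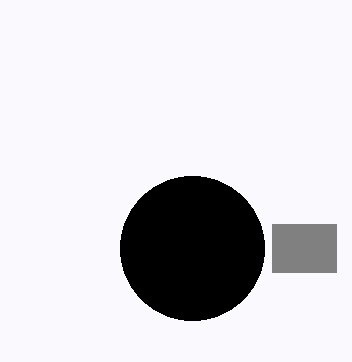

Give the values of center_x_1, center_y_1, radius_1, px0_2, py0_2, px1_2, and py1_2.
center_x_1 = 192
center_y_1 = 248
radius_1 = 72
px0_2 = 272
py0_2 = 224
px1_2 = 336
py1_2 = 272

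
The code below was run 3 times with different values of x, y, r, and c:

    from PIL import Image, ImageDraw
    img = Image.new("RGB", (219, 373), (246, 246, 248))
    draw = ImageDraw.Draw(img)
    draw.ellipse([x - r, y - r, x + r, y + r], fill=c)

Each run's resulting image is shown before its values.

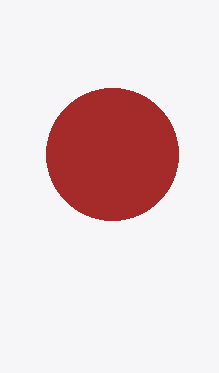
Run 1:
x = 112
y = 154
r = 66
c = 'brown'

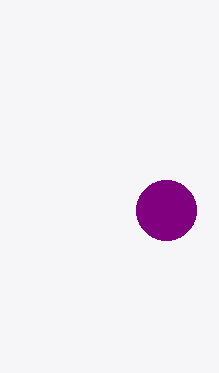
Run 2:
x = 166; y = 210; r = 30; c = 'purple'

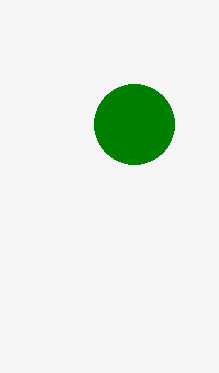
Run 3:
x = 134
y = 124
r = 40
c = 'green'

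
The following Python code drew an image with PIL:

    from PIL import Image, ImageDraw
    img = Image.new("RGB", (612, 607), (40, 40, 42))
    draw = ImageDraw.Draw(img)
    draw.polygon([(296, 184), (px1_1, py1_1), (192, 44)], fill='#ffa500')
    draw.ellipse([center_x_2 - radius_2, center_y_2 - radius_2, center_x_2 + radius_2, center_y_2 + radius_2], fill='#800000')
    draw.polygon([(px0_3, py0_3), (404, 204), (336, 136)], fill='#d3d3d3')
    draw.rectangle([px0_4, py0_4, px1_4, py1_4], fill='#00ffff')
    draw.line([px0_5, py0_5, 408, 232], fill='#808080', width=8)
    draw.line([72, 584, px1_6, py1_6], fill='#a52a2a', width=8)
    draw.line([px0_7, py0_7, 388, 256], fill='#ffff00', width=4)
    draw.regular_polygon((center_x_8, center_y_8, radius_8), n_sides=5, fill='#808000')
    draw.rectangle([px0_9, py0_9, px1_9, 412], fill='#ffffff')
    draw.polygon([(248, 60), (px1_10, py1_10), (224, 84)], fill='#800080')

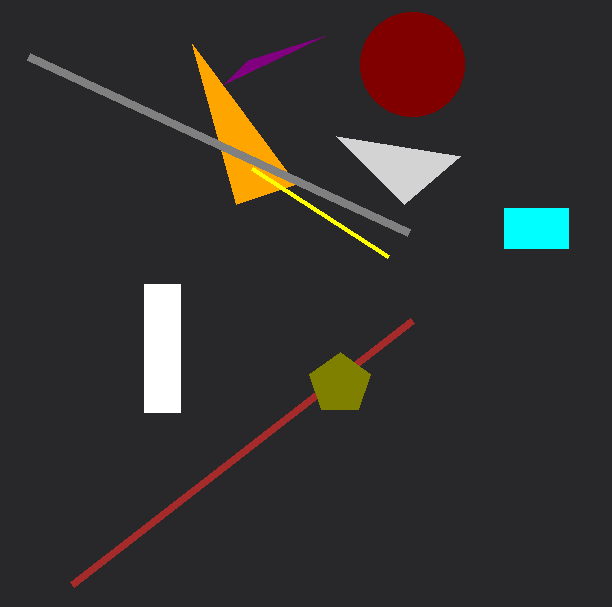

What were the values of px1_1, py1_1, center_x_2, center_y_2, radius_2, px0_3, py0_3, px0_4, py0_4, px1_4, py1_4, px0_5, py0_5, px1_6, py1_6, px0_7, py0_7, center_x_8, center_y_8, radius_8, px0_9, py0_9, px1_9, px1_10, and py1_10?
px1_1 = 236; py1_1 = 204; center_x_2 = 412; center_y_2 = 64; radius_2 = 52; px0_3 = 460; py0_3 = 156; px0_4 = 504; py0_4 = 208; px1_4 = 568; py1_4 = 248; px0_5 = 28; py0_5 = 56; px1_6 = 412; py1_6 = 320; px0_7 = 252; py0_7 = 168; center_x_8 = 340; center_y_8 = 384; radius_8 = 32; px0_9 = 144; py0_9 = 284; px1_9 = 180; px1_10 = 324; py1_10 = 36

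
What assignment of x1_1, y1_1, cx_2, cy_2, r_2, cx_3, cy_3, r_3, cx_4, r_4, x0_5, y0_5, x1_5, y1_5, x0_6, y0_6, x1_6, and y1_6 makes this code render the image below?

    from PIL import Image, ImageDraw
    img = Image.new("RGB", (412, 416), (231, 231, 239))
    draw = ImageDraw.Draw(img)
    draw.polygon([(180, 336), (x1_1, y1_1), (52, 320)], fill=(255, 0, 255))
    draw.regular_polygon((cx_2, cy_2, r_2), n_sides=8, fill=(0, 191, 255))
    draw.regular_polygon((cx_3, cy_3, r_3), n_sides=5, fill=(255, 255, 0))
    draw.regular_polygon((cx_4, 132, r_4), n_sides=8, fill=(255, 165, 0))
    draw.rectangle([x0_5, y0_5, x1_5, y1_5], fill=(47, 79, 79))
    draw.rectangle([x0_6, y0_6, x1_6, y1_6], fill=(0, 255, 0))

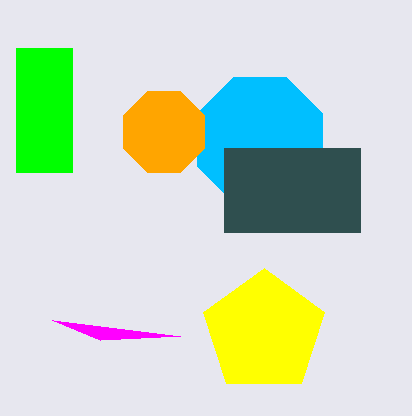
x1_1 = 100
y1_1 = 340
cx_2 = 260
cy_2 = 140
r_2 = 68
cx_3 = 264
cy_3 = 332
r_3 = 64
cx_4 = 164
r_4 = 44
x0_5 = 224
y0_5 = 148
x1_5 = 360
y1_5 = 232
x0_6 = 16
y0_6 = 48
x1_6 = 72
y1_6 = 172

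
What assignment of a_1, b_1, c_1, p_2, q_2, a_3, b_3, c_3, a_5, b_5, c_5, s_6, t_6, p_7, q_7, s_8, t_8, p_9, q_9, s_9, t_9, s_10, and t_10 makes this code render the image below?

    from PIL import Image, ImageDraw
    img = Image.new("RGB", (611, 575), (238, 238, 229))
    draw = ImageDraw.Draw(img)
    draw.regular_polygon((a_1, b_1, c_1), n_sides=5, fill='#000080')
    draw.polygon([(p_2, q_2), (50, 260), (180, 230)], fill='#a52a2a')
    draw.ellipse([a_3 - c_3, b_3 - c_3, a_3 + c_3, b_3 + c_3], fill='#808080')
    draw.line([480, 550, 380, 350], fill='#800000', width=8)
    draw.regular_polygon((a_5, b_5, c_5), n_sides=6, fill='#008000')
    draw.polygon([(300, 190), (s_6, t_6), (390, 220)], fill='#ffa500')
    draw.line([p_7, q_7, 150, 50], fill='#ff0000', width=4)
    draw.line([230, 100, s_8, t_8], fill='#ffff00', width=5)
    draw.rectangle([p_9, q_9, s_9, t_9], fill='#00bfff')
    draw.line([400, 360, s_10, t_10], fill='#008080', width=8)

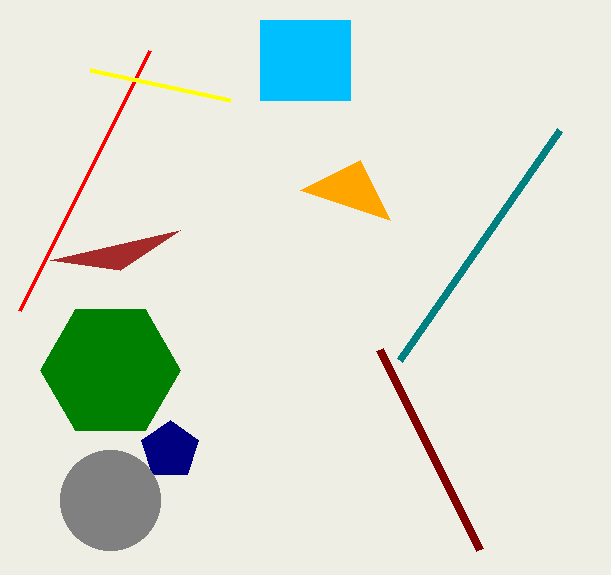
a_1 = 170, b_1 = 450, c_1 = 30, p_2 = 120, q_2 = 270, a_3 = 110, b_3 = 500, c_3 = 50, a_5 = 110, b_5 = 370, c_5 = 70, s_6 = 360, t_6 = 160, p_7 = 20, q_7 = 310, s_8 = 90, t_8 = 70, p_9 = 260, q_9 = 20, s_9 = 350, t_9 = 100, s_10 = 560, t_10 = 130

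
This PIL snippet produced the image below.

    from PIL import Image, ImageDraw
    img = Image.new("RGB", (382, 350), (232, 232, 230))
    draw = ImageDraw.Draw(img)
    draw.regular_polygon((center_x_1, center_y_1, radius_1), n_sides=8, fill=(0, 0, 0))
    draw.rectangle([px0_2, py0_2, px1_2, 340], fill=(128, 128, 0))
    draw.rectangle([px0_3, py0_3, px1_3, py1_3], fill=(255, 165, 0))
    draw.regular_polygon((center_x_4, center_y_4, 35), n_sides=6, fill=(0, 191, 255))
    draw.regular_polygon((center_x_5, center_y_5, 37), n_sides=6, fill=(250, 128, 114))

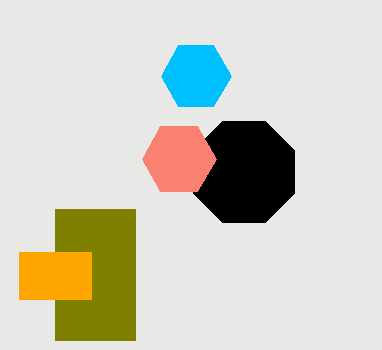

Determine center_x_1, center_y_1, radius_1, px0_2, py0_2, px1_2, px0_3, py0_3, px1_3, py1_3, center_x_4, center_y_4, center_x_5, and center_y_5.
center_x_1 = 244
center_y_1 = 172
radius_1 = 55
px0_2 = 55
py0_2 = 209
px1_2 = 135
px0_3 = 19
py0_3 = 252
px1_3 = 91
py1_3 = 299
center_x_4 = 196
center_y_4 = 76
center_x_5 = 179
center_y_5 = 159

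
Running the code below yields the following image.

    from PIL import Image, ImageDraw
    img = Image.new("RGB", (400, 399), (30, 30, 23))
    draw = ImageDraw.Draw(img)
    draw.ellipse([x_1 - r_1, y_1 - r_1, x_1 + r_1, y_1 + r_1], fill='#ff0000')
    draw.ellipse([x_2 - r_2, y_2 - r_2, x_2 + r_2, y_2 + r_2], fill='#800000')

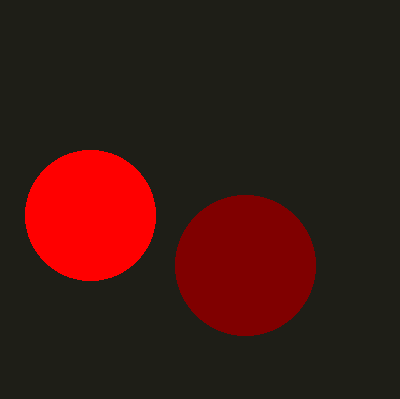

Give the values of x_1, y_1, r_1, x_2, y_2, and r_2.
x_1 = 90, y_1 = 215, r_1 = 65, x_2 = 245, y_2 = 265, r_2 = 70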